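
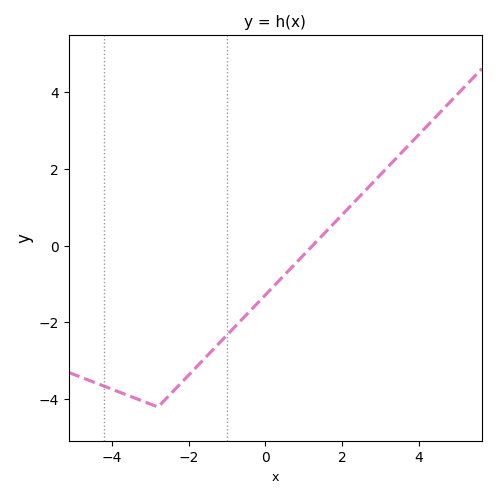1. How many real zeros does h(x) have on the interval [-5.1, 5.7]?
1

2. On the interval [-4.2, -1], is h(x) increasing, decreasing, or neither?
neither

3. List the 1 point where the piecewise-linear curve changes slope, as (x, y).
(-2.8, -4.2)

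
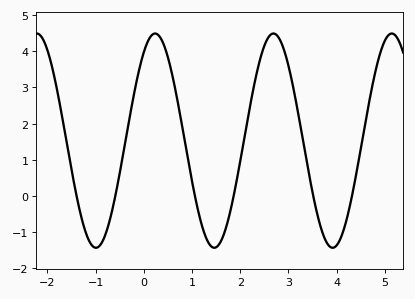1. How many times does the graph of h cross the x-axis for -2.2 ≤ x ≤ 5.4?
6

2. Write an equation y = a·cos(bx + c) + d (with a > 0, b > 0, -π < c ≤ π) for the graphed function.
y = 2.96cos(2.6x - 0.6) + 1.53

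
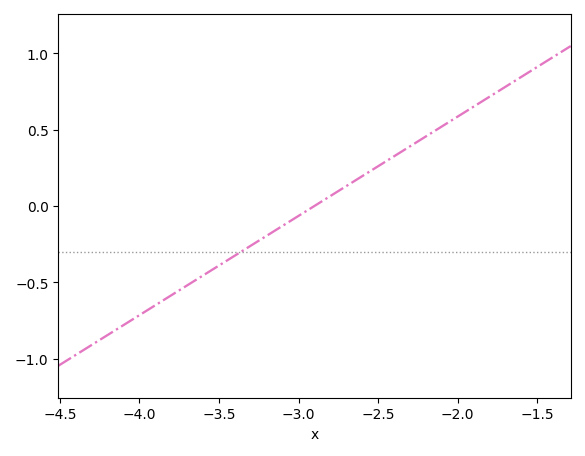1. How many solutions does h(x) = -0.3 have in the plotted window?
1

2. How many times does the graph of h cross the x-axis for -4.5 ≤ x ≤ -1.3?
1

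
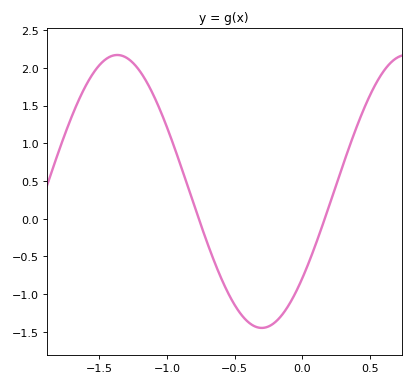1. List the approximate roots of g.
-0.765, 0.167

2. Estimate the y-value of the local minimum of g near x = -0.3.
-1.45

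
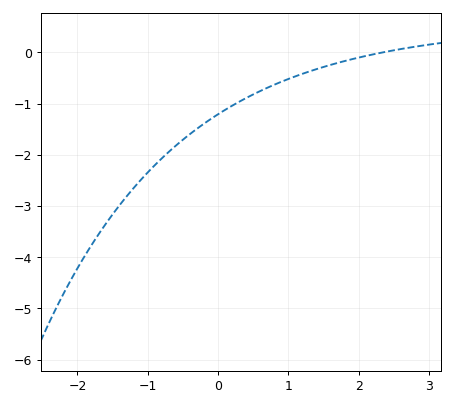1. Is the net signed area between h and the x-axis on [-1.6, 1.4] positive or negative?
negative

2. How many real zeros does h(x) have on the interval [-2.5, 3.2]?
1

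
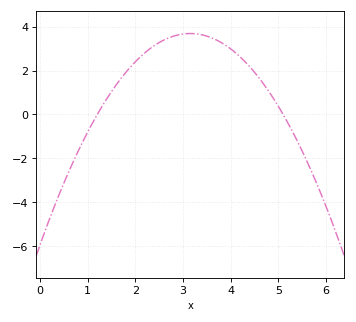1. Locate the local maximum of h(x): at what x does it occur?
3.15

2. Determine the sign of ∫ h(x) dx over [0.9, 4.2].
positive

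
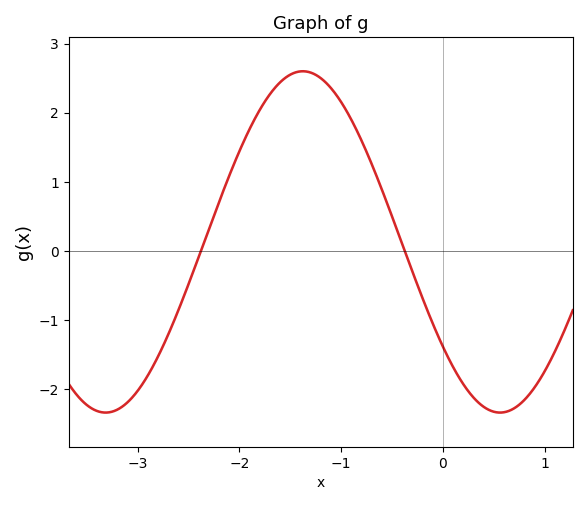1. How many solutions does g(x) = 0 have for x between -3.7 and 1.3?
2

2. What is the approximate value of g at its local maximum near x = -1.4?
2.6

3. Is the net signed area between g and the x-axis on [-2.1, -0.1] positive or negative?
positive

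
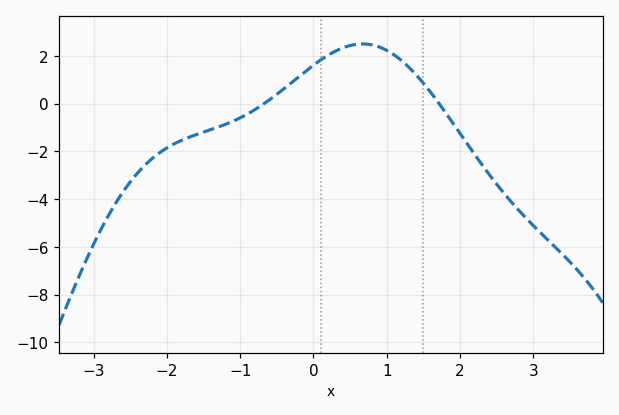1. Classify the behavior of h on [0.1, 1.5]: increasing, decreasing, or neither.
neither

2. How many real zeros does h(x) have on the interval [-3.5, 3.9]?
2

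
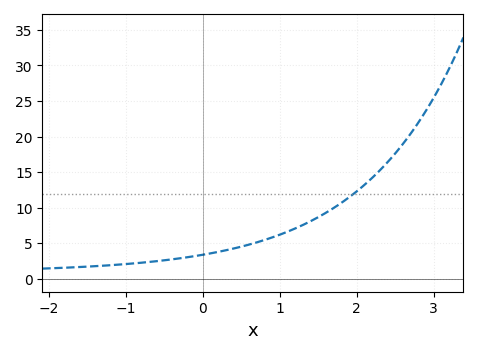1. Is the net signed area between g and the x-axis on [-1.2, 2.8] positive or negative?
positive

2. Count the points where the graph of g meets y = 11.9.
1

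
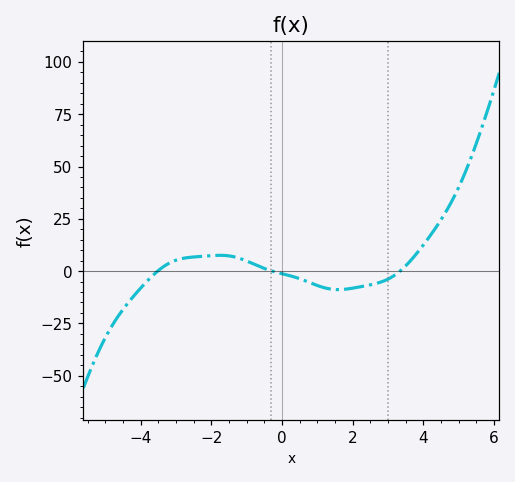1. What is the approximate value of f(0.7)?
-4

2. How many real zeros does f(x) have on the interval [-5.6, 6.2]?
3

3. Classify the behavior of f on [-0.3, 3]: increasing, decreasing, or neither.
neither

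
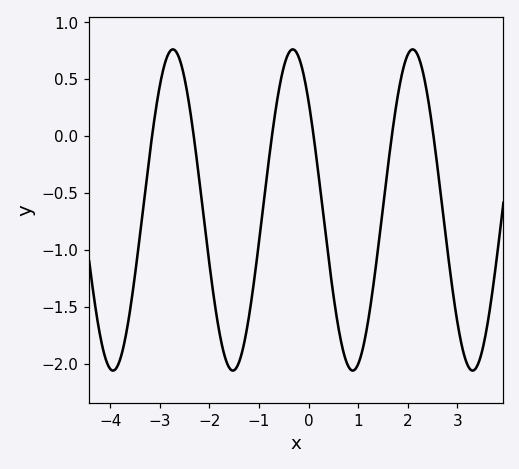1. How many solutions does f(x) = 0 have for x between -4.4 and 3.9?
6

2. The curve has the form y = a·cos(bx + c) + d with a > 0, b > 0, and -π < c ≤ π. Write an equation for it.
y = 1.41cos(2.6x + 0.832) - 0.65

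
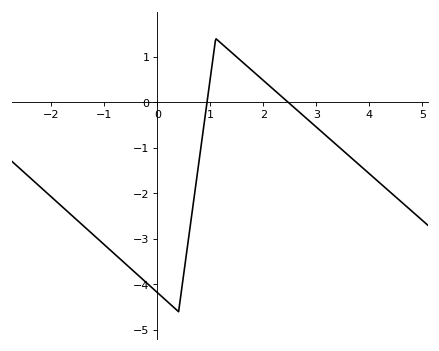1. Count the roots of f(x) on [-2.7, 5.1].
2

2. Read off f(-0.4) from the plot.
-3.8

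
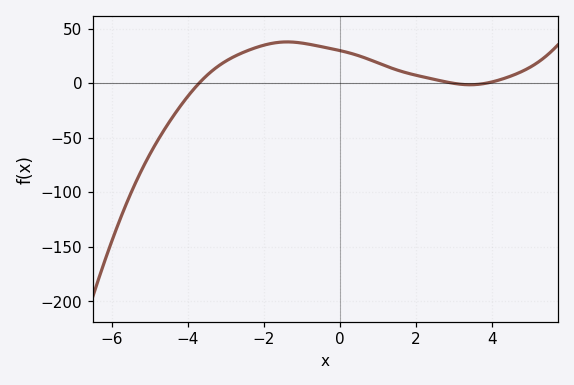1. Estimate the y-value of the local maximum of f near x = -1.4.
37.9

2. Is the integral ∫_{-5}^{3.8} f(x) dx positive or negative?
positive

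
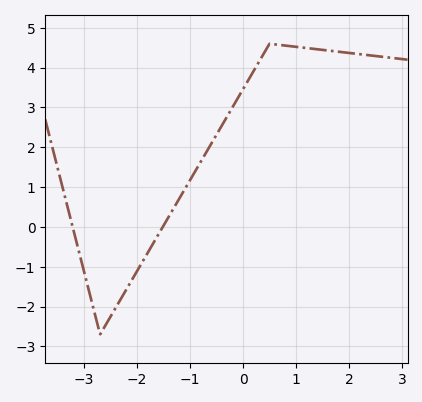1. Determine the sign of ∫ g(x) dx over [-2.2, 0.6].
positive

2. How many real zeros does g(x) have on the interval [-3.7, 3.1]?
2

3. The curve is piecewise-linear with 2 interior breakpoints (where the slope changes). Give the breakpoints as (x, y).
(-2.7, -2.7); (0.5, 4.6)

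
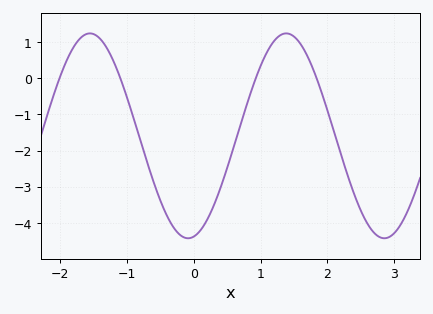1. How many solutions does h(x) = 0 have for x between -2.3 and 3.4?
4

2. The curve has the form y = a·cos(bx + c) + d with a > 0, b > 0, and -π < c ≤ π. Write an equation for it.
y = 2.83cos(2.14x - 2.96) - 1.59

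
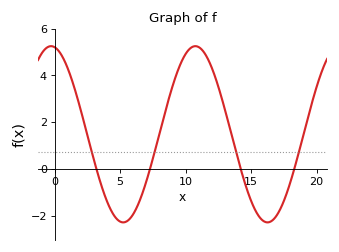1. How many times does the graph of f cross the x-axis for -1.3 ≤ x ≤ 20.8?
4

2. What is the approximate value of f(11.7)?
4.8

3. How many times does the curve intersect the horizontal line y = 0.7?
4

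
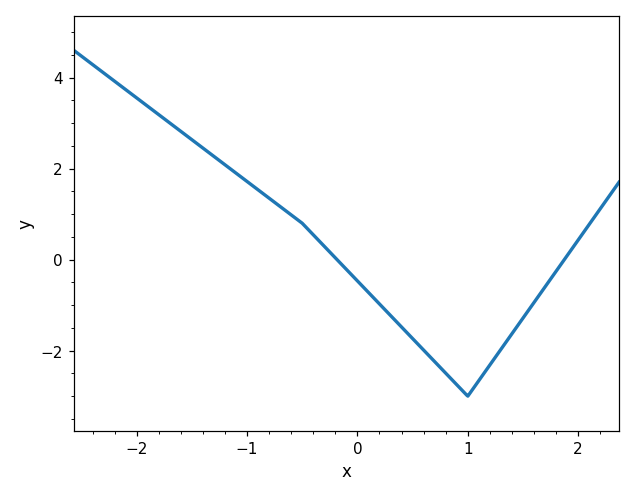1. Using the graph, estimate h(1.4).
-1.63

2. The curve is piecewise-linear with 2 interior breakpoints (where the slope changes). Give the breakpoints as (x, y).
(-0.5, 0.8); (1, -3)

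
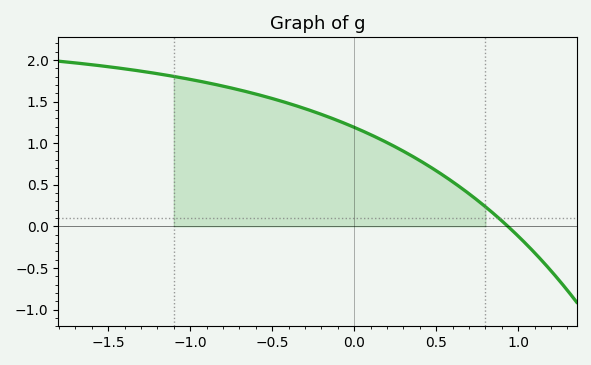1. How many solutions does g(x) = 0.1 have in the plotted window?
1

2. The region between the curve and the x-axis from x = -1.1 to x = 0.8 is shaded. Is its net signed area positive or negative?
positive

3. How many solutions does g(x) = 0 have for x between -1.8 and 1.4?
1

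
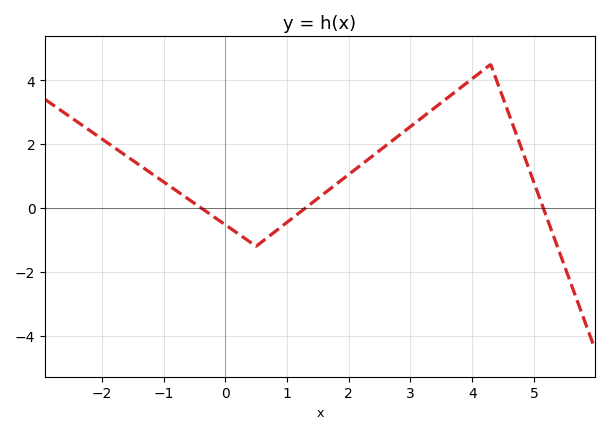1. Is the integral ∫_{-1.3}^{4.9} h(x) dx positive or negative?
positive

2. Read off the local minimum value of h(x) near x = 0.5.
-1.2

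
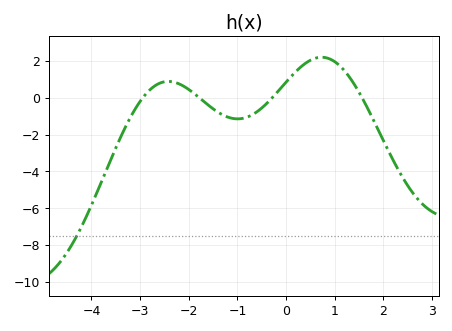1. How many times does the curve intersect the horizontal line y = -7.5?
1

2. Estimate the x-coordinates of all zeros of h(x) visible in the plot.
-3, -1.8, -0.2, 1.6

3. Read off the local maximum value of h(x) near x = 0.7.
2.2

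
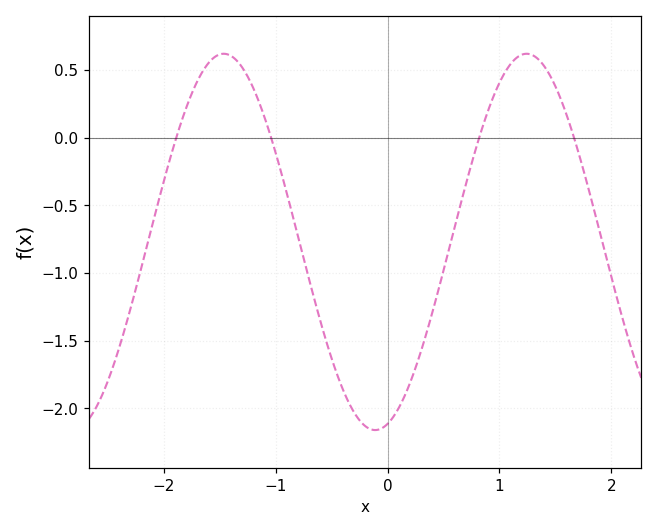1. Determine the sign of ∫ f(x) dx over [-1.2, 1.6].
negative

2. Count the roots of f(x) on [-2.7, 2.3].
4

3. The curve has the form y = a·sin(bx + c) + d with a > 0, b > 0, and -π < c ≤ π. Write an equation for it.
y = 1.39sin(2.32x - 1.31) - 0.77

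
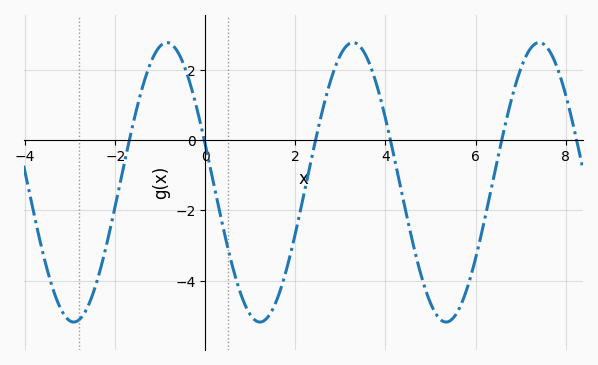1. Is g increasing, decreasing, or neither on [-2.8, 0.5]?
neither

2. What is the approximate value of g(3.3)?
2.8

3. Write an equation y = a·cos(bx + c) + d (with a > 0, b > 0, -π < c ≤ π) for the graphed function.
y = 3.98cos(1.5x + 1.3) - 1.2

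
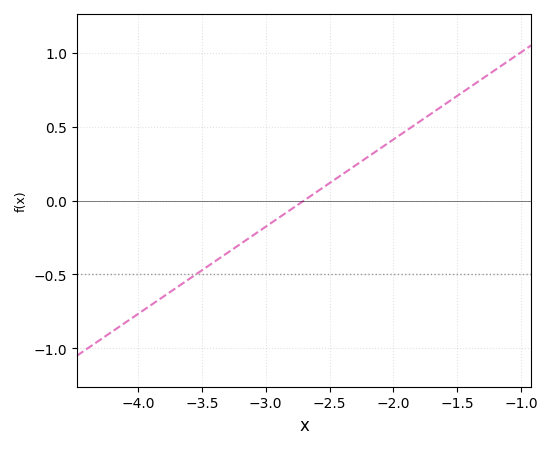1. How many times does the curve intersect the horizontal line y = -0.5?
1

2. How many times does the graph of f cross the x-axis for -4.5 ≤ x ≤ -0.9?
1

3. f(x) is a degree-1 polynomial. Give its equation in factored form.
y = 0.59(x + 2.7)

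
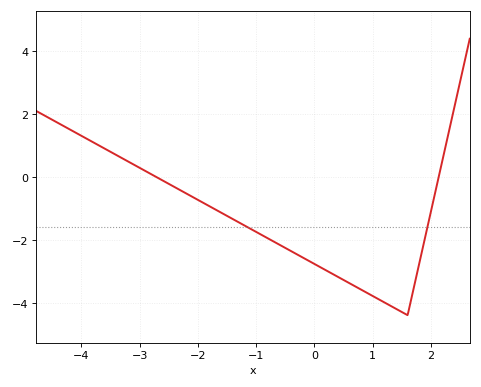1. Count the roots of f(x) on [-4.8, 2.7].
2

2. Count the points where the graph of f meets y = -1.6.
2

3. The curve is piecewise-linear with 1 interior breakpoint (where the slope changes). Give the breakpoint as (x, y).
(1.6, -4.4)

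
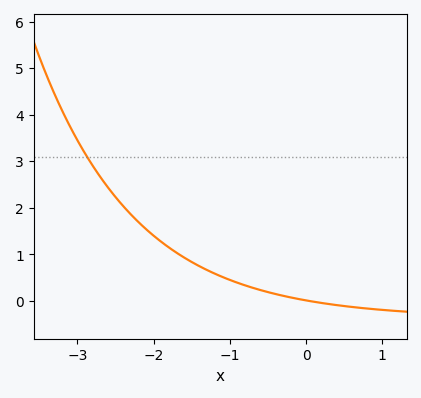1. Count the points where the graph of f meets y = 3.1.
1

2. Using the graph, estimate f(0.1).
0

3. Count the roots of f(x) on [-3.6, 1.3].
1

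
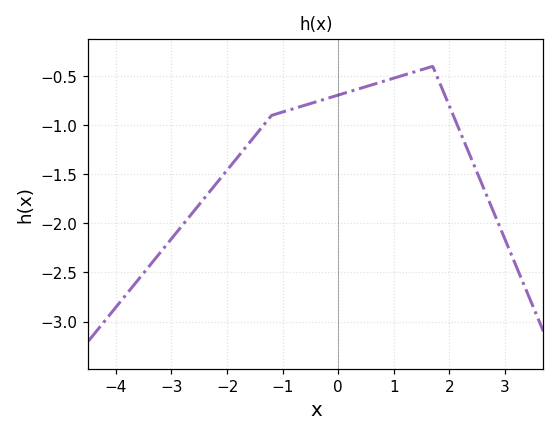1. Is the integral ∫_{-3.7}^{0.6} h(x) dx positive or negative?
negative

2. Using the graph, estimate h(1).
-0.5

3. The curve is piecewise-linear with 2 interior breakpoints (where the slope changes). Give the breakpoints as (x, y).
(-1.2, -0.9); (1.7, -0.4)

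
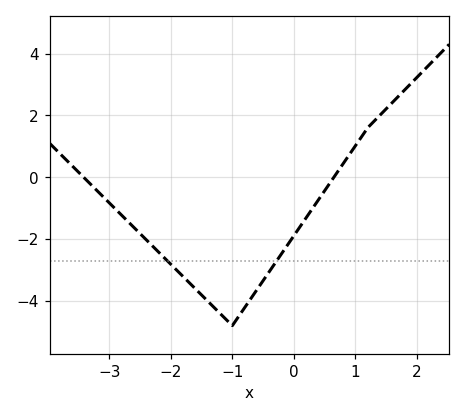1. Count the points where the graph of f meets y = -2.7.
2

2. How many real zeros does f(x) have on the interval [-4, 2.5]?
2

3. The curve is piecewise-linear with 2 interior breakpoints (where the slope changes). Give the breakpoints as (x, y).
(-1, -4.8); (1.2, 1.6)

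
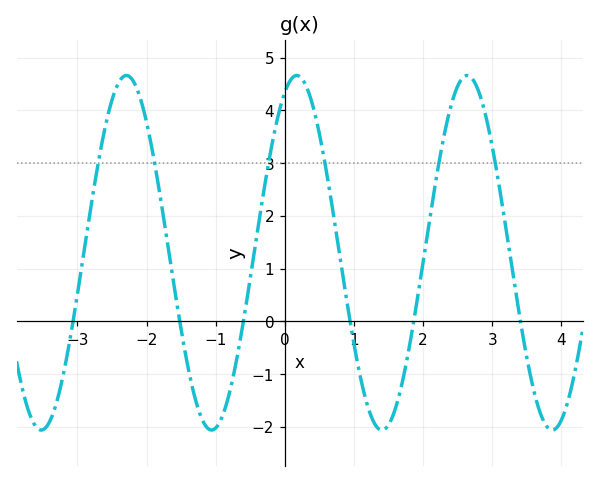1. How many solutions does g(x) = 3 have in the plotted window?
6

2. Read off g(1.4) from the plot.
-2.1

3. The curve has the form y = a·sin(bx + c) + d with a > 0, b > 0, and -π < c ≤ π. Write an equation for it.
y = 3.36sin(2.5x + 1.1) + 1.3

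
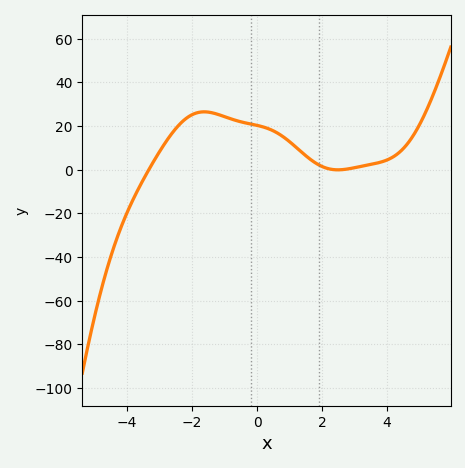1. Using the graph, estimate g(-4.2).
-26.9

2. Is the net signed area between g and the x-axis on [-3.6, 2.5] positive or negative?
positive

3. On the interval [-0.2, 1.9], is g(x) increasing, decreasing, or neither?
decreasing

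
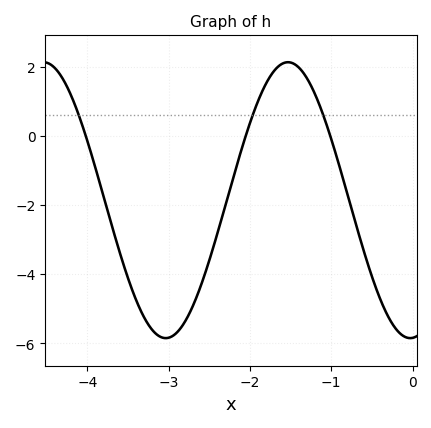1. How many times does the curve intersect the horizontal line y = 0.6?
3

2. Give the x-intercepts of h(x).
-4, -2.1, -1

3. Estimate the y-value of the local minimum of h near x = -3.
-5.8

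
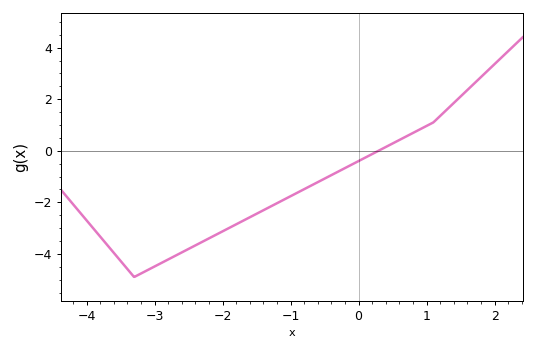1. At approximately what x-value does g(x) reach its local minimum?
-3.3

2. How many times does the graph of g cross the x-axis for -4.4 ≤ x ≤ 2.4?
1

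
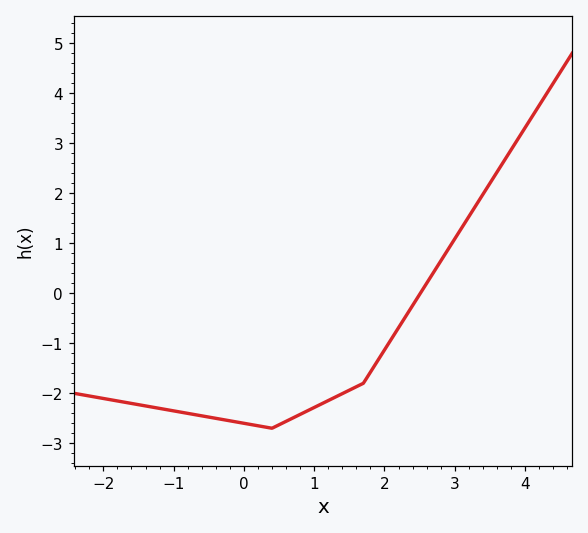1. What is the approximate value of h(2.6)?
0.2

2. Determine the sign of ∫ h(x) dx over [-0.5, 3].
negative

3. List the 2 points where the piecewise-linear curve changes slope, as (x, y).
(0.4, -2.7); (1.7, -1.8)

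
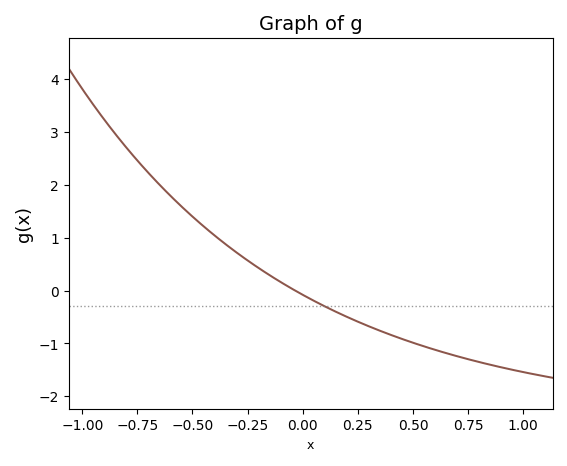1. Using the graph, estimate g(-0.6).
1.79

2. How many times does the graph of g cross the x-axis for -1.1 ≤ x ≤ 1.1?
1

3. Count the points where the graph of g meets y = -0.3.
1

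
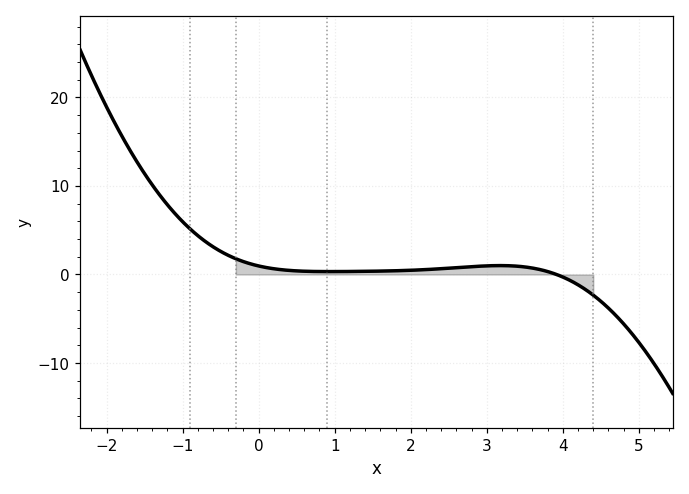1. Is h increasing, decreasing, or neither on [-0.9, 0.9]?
decreasing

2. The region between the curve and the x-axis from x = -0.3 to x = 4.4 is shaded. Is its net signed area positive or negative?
positive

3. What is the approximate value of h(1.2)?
0.339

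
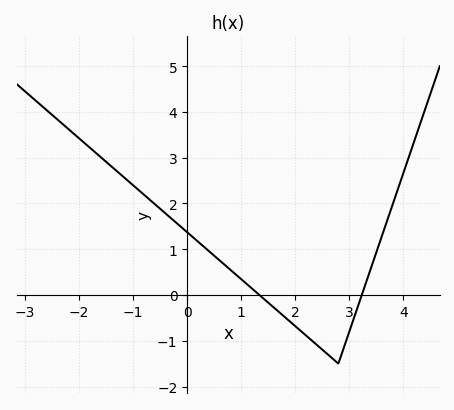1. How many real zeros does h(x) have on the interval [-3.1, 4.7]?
2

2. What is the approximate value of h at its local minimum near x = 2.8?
-1.5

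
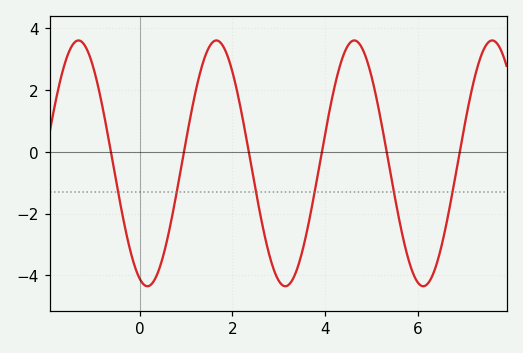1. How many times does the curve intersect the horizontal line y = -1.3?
6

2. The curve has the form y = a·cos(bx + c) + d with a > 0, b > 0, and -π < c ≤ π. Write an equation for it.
y = 3.98cos(2.11x + 2.79) - 0.37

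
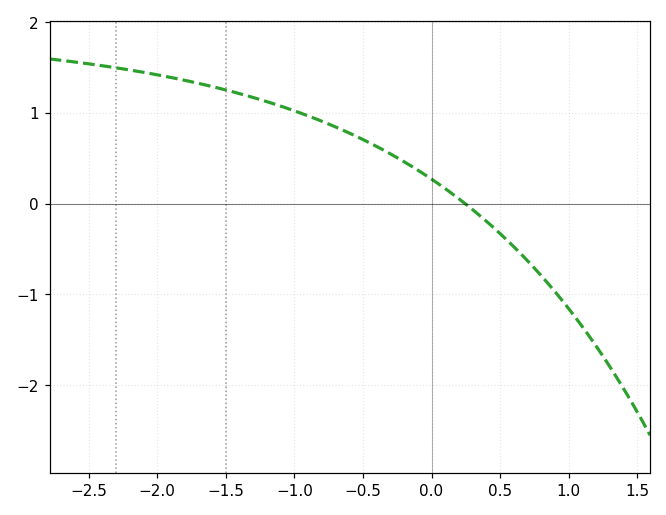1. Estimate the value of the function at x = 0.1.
0.2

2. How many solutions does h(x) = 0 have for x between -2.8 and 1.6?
1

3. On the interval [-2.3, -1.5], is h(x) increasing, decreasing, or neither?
decreasing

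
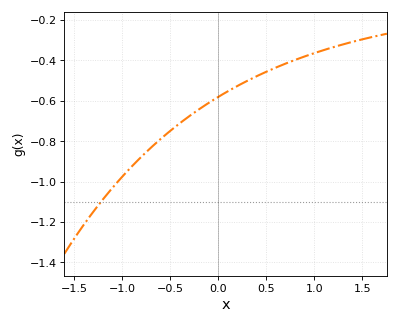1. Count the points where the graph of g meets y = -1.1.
1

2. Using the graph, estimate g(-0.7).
-0.84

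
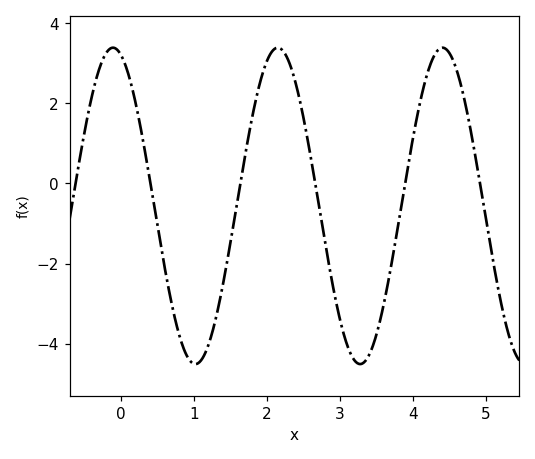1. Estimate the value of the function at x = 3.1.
-4.03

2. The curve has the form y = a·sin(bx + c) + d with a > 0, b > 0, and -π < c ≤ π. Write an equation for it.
y = 3.95sin(2.78x + 1.88) - 0.56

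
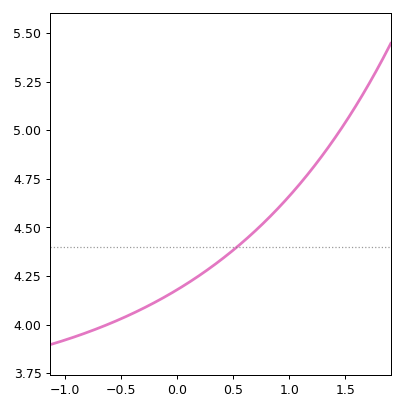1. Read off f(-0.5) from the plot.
4.04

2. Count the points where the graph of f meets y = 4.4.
1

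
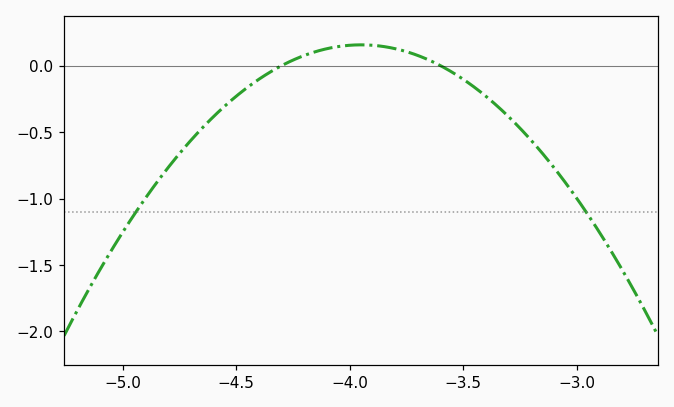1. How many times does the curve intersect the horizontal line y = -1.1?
2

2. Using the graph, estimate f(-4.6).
-0.4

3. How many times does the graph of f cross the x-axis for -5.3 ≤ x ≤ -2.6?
2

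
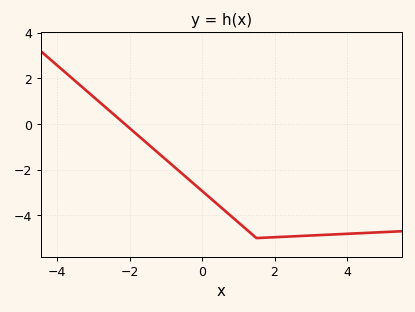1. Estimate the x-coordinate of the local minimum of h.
1.6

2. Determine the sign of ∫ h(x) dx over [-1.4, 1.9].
negative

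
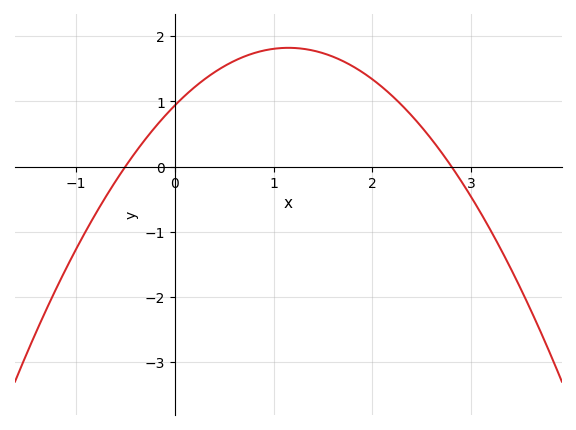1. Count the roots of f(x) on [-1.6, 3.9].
2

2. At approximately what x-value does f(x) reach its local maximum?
1.1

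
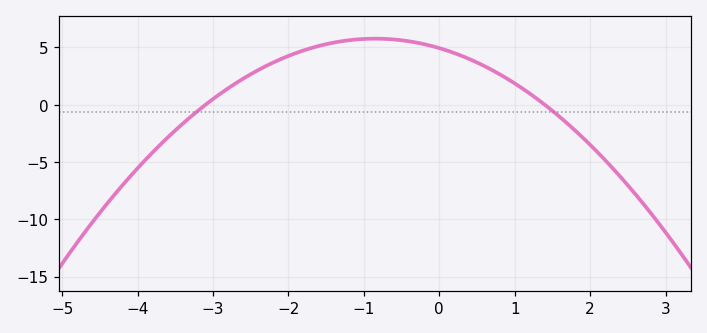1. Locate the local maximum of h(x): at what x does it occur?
-0.85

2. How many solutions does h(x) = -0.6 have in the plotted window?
2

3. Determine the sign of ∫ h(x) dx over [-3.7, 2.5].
positive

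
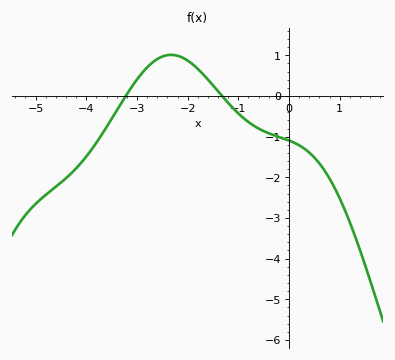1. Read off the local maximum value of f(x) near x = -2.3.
1.01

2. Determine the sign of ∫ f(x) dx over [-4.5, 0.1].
negative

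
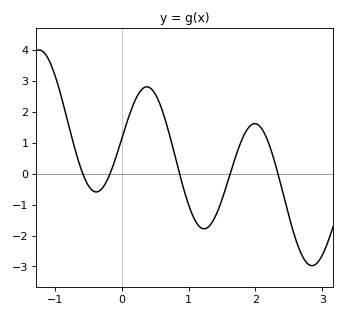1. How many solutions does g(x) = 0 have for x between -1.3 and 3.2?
5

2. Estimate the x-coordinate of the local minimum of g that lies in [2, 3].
2.84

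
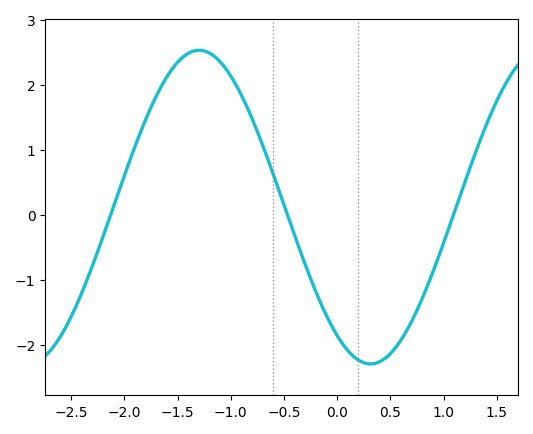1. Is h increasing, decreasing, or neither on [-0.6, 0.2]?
decreasing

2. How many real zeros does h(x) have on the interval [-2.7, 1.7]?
3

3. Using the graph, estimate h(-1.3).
2.5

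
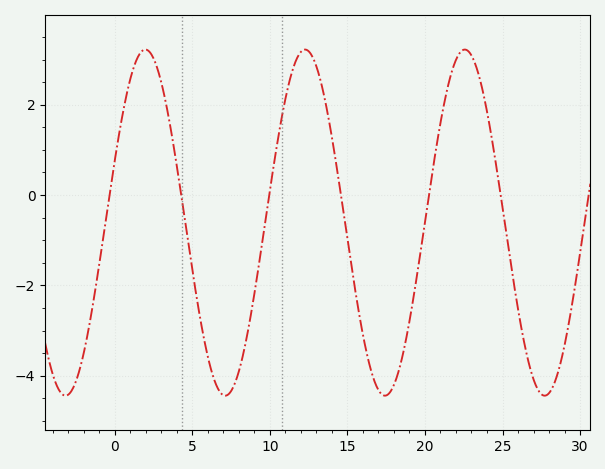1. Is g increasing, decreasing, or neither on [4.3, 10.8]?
neither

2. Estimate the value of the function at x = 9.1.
-1.96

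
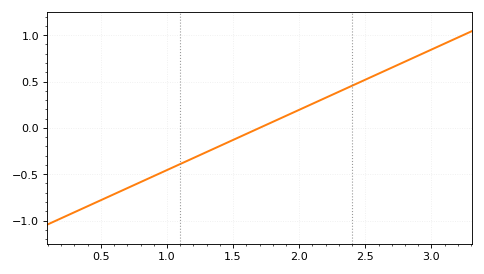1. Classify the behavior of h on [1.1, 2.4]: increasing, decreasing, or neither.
increasing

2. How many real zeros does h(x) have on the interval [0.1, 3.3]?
1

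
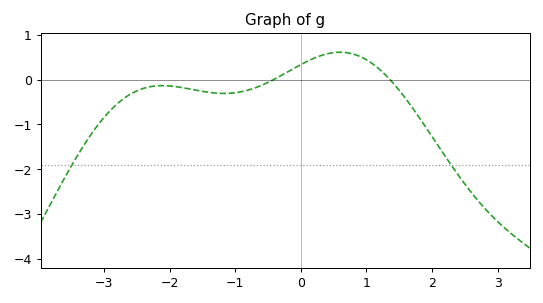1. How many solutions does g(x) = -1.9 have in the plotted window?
2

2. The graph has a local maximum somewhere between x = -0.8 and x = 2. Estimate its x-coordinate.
0.598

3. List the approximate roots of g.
-0.413, 1.36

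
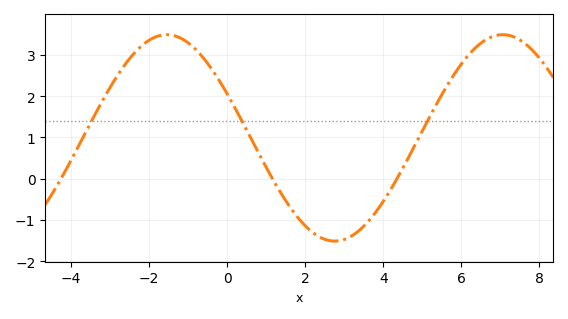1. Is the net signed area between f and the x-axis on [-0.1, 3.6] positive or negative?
negative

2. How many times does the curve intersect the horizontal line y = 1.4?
3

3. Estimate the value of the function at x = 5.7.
2.4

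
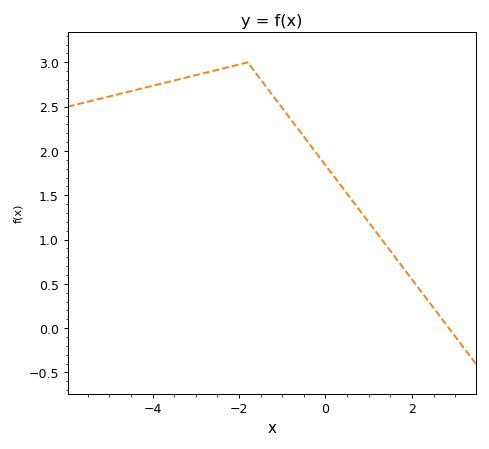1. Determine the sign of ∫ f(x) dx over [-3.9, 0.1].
positive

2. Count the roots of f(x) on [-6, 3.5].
1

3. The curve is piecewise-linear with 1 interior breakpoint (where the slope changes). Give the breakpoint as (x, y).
(-1.8, 3)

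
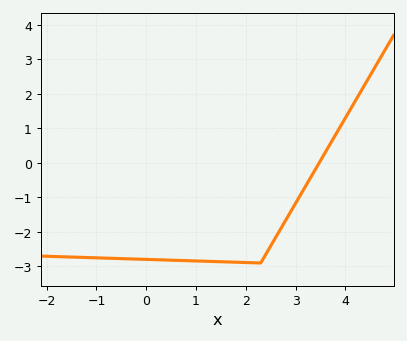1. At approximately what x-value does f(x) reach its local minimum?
2.3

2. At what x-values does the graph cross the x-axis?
3.5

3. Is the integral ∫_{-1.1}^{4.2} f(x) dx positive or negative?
negative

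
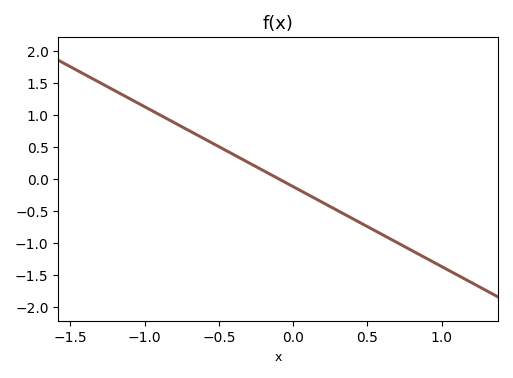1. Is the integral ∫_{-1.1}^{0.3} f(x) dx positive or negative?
positive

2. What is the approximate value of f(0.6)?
-0.875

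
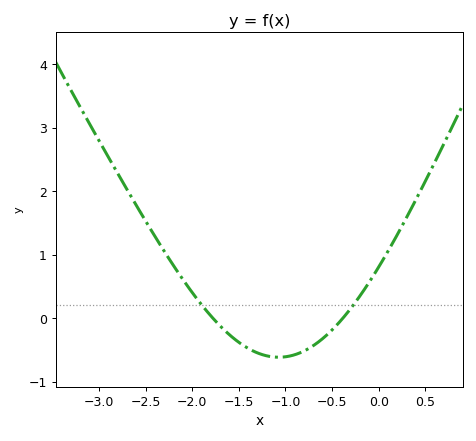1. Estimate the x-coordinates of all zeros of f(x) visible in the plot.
-1.78, -0.384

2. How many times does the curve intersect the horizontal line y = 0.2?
2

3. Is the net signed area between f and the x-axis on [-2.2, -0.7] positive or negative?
negative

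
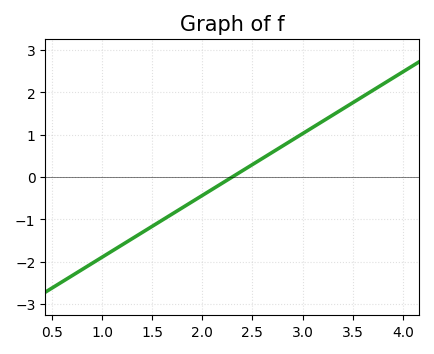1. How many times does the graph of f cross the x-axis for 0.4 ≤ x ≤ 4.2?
1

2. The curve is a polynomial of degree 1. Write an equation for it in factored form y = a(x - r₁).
y = 1.46(x - 2.3)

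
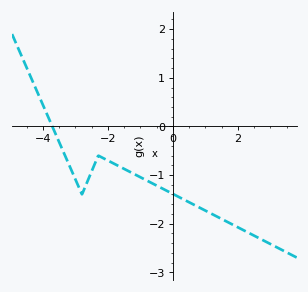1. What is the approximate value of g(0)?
-1.39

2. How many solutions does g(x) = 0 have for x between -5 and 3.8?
1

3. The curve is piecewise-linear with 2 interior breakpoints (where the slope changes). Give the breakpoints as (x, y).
(-2.8, -1.4); (-2.3, -0.6)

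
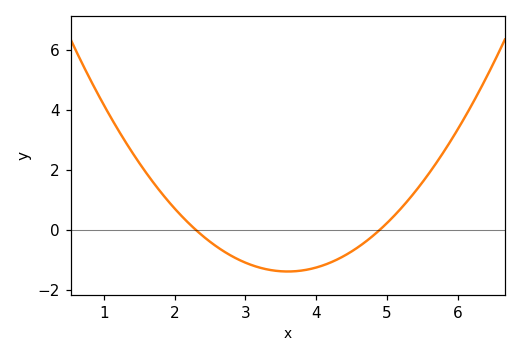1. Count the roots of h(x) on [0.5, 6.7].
2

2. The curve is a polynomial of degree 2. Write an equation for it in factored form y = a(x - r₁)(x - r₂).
y = 0.82(x - 2.3)(x - 4.9)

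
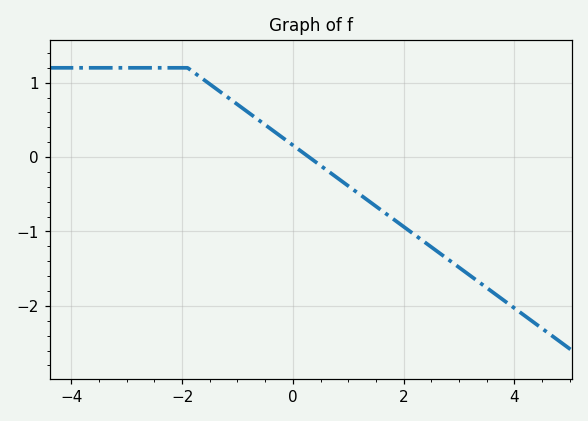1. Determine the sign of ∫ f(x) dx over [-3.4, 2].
positive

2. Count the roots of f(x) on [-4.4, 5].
1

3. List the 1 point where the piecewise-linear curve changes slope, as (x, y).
(-1.9, 1.2)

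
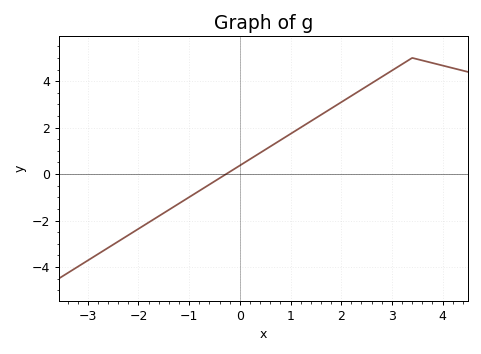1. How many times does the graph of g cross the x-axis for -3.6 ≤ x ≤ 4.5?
1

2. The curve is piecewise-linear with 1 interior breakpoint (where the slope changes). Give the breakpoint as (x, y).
(3.4, 5)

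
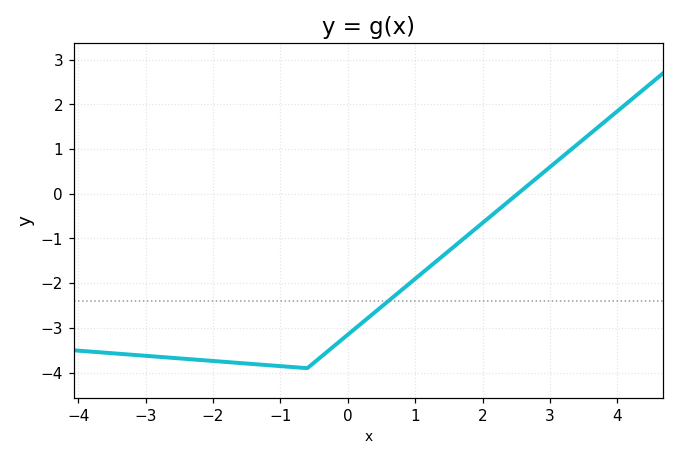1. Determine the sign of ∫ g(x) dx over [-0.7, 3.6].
negative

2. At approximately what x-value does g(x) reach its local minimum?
-0.601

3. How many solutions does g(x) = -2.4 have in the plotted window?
1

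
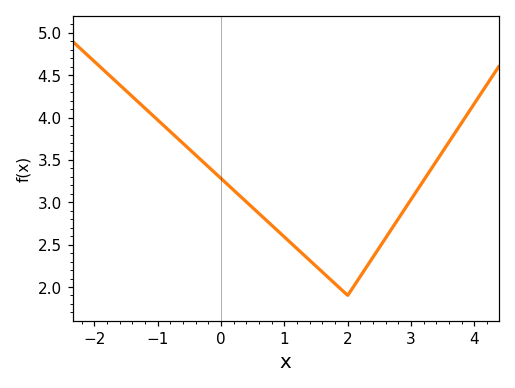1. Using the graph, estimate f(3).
3.03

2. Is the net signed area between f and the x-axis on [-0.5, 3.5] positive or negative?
positive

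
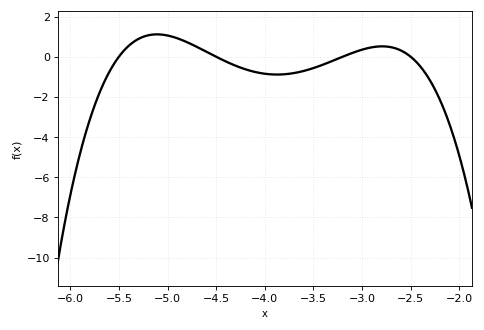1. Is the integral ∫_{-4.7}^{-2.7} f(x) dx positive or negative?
negative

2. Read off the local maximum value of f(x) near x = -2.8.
0.518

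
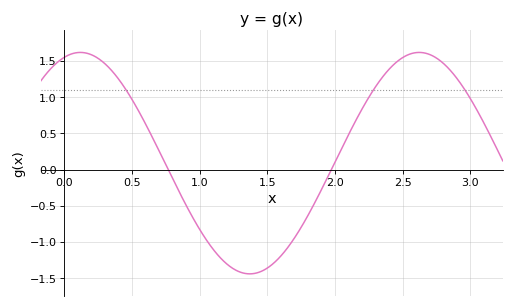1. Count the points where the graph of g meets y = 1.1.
3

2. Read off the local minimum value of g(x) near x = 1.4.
-1.45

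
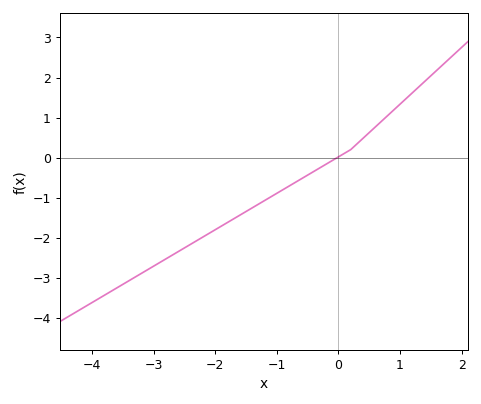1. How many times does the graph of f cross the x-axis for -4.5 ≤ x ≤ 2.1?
1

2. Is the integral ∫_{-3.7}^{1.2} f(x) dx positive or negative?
negative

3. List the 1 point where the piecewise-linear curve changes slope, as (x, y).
(0.2, 0.2)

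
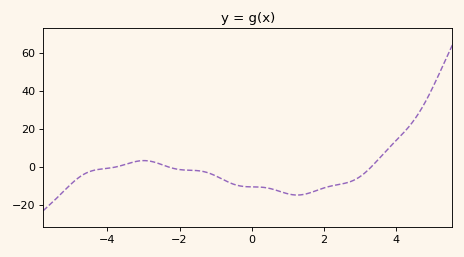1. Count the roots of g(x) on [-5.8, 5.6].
3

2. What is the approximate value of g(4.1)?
15.7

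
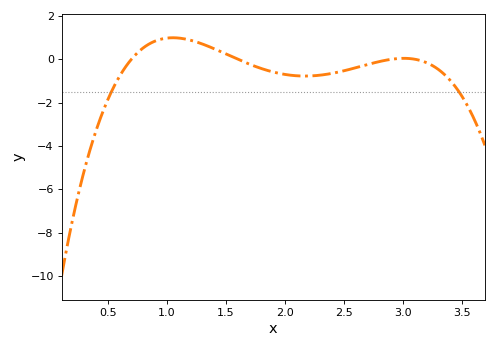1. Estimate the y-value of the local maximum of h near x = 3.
0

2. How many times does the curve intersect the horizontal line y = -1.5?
2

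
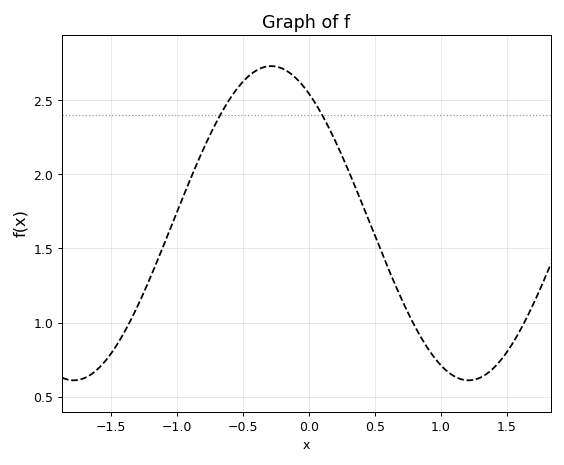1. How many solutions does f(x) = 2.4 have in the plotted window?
2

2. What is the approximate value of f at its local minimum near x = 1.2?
0.6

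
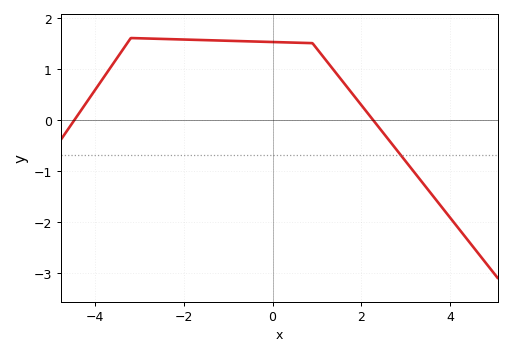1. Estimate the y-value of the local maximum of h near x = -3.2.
1.6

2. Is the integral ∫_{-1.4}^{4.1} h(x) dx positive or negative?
positive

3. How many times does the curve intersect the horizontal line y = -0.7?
1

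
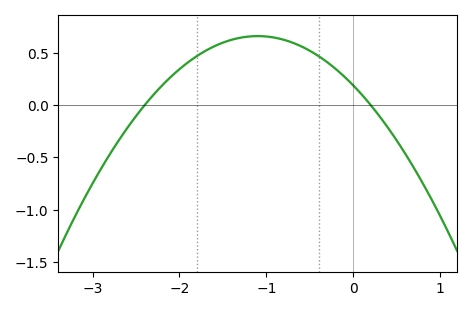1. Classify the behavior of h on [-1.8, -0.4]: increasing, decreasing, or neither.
neither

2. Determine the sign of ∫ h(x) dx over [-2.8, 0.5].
positive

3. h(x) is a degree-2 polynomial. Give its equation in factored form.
y = -0.39(x + 2.4)(x - 0.2)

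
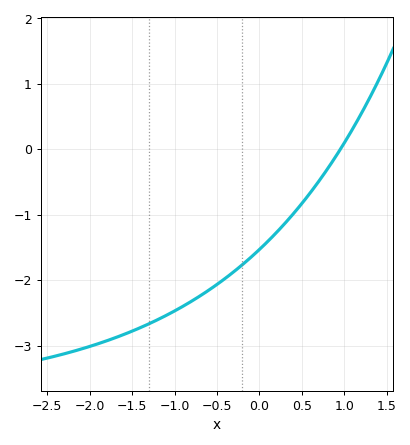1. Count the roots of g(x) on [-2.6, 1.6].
1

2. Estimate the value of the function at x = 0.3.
-1.1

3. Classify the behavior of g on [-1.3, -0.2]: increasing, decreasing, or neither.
increasing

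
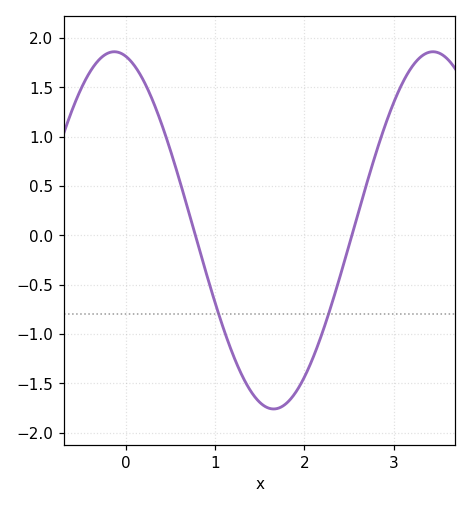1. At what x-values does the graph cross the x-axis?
0.778, 2.53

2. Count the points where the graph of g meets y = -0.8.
2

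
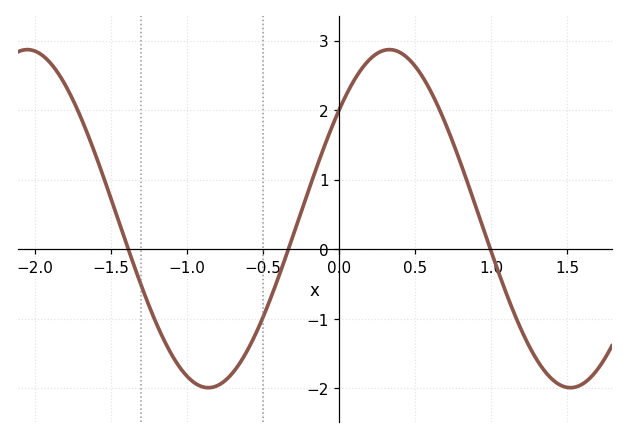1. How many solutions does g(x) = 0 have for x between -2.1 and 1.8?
3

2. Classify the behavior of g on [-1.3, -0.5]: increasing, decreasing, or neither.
neither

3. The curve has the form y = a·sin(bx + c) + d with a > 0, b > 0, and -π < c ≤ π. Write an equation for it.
y = 2.43sin(2.6x + 0.7) + 0.44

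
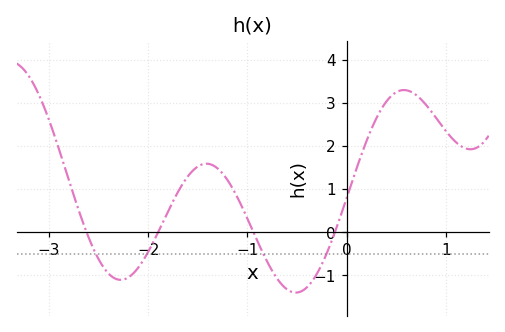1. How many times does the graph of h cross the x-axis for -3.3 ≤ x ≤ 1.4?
4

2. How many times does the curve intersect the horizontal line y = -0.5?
4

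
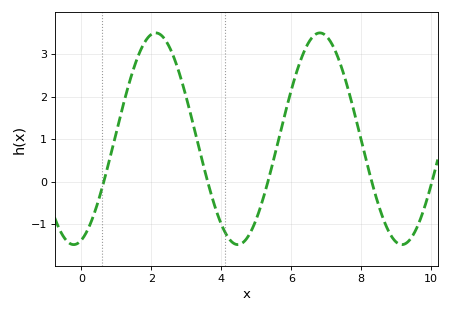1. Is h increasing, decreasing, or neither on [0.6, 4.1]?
neither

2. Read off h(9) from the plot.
-1.4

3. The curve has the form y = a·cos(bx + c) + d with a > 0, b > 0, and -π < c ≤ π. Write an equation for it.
y = 2.49cos(1.3x - 2.9) + 1.01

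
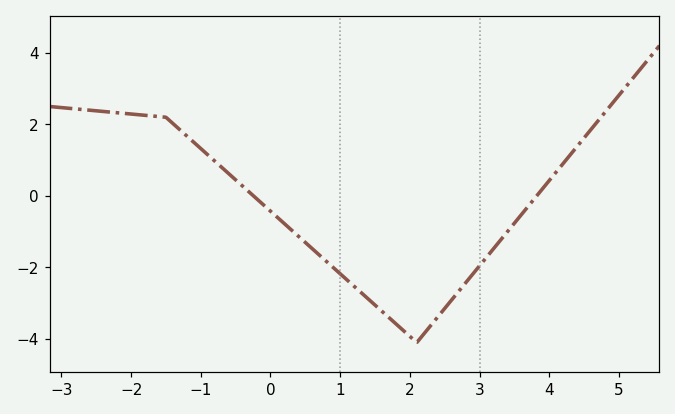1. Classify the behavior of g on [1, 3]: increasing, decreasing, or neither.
neither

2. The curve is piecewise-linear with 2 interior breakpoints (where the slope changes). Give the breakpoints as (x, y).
(-1.5, 2.2); (2.1, -4.1)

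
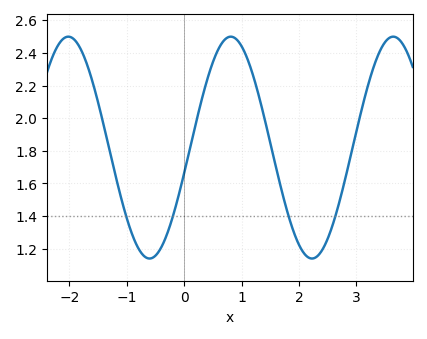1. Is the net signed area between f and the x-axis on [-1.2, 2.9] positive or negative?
positive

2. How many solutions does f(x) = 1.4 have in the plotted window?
4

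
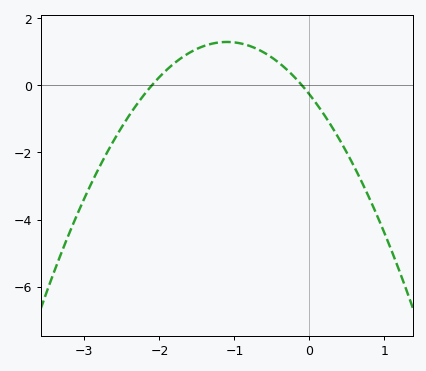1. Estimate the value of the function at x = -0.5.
0.826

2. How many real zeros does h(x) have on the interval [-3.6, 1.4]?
2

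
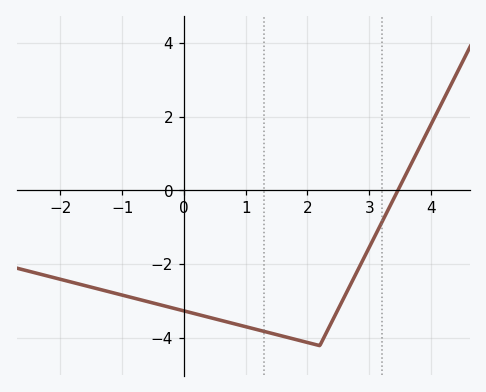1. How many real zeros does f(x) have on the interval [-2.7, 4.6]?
1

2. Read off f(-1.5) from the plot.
-2.62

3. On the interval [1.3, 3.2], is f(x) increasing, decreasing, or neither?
neither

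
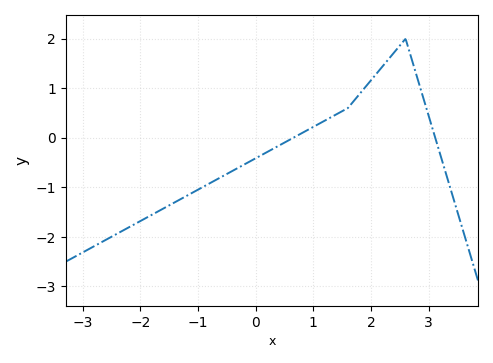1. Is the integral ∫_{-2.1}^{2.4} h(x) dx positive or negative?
negative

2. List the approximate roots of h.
0.7, 3.1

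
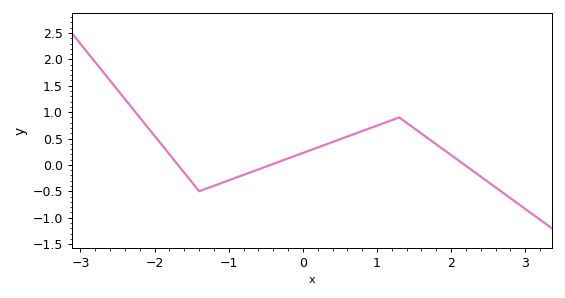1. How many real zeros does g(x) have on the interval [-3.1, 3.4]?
3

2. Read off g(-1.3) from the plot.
-0.45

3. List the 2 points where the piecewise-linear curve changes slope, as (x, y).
(-1.4, -0.5); (1.3, 0.9)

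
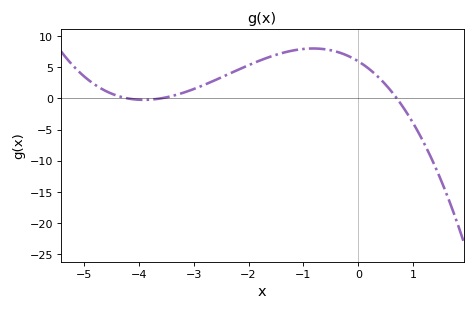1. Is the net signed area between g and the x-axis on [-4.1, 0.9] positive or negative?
positive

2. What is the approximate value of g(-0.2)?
7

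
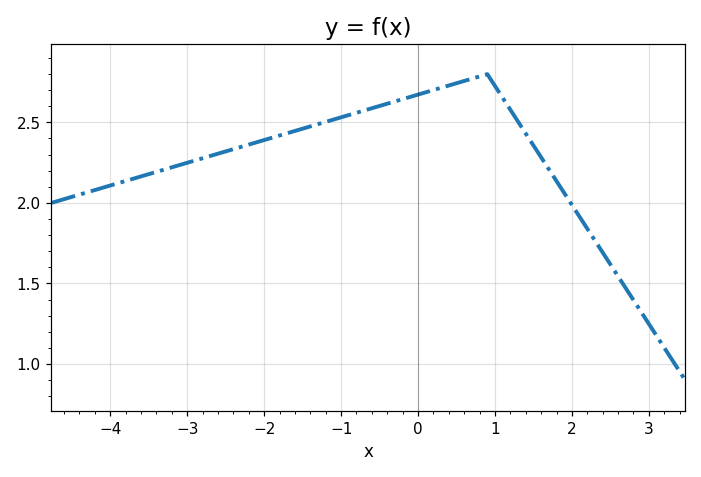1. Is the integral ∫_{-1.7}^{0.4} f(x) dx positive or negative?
positive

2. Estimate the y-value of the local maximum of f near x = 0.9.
2.8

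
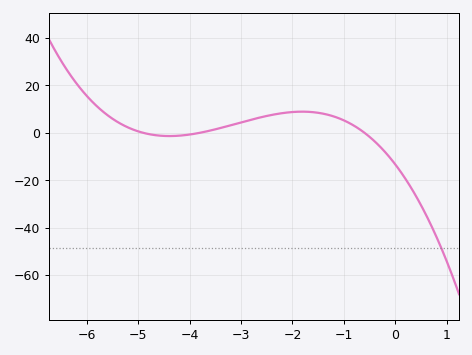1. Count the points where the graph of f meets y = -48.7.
1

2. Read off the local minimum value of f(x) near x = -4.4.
-2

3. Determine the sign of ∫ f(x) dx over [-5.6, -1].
positive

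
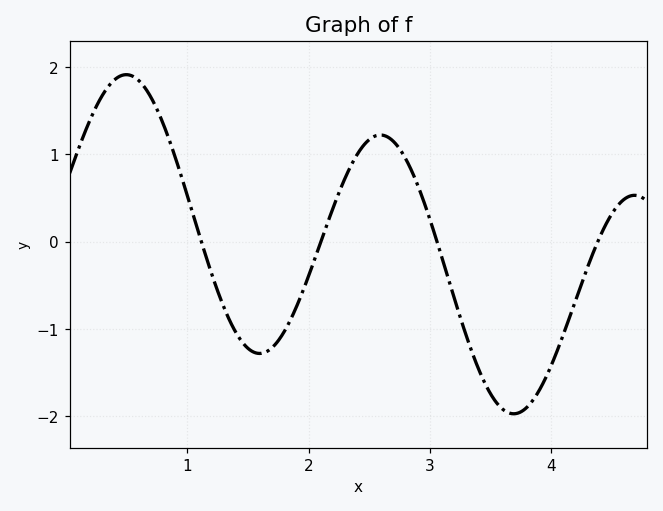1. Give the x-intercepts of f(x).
1.1, 2.1, 3.1, 4.4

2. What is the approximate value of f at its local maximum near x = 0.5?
1.9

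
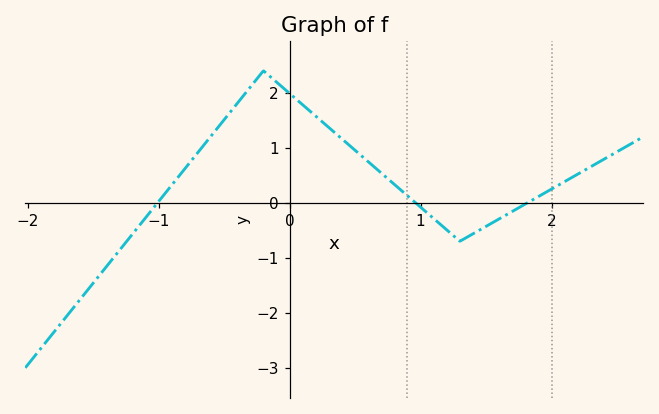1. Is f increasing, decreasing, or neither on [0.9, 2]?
neither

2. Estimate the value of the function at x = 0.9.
0.1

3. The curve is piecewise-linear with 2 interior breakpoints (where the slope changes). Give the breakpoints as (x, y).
(-0.2, 2.4); (1.3, -0.7)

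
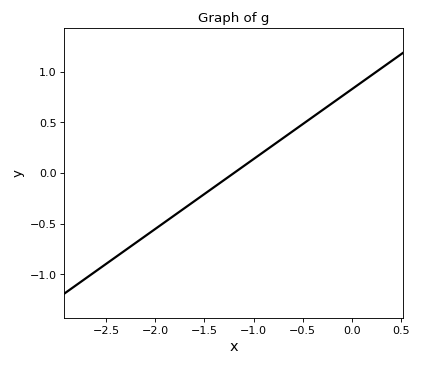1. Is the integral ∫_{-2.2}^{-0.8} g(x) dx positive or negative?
negative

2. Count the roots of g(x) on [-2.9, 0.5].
1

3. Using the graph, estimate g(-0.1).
0.75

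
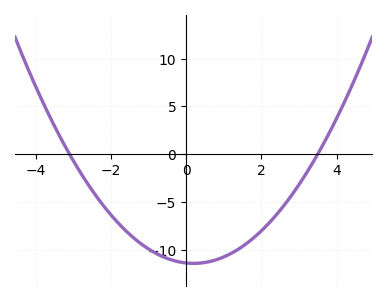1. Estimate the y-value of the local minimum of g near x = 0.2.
-11.5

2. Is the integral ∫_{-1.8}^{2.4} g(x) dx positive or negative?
negative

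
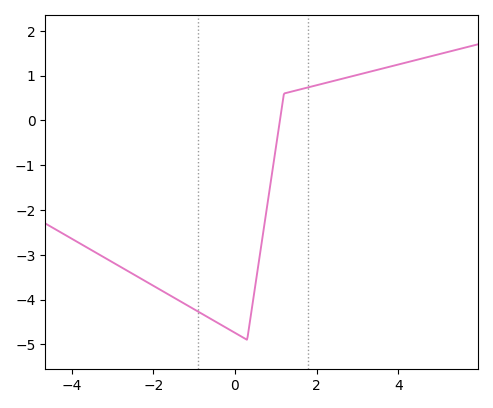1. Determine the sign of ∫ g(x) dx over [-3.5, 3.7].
negative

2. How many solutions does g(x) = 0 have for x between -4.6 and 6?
1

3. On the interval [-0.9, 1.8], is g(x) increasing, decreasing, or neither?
neither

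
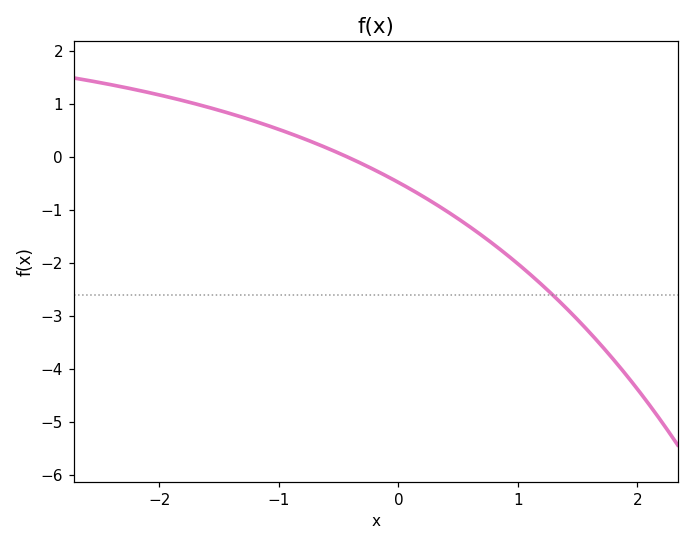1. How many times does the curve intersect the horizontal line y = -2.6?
1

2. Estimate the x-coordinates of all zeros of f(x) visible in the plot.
-0.427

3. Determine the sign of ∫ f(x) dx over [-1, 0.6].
negative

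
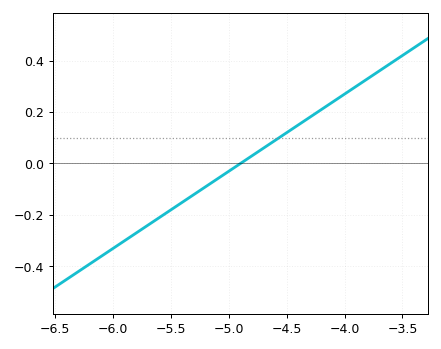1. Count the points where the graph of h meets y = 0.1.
1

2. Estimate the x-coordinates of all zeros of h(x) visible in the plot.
-4.9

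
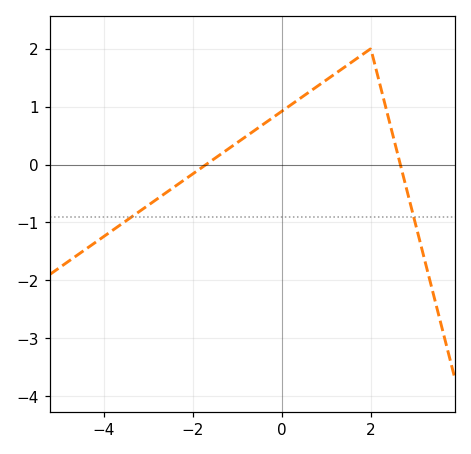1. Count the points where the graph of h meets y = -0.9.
2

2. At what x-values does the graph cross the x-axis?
-1.7, 2.66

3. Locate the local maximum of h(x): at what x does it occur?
2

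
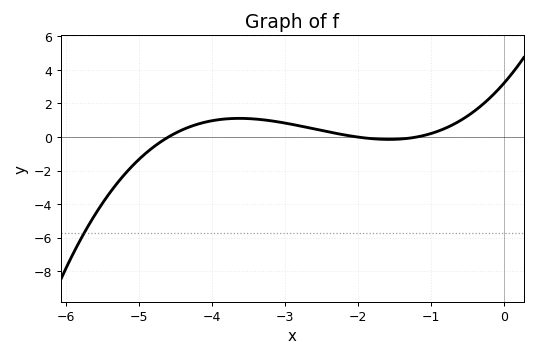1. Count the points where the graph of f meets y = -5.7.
1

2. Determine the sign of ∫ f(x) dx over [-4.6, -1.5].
positive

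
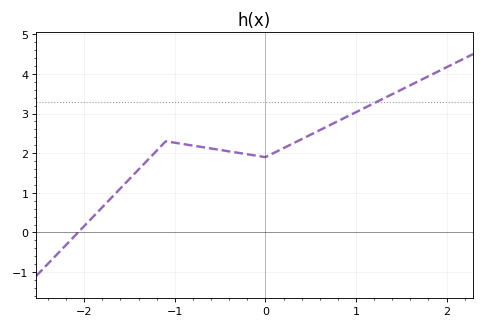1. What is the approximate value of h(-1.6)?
1.11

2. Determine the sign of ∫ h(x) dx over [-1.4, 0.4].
positive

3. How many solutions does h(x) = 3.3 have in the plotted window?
1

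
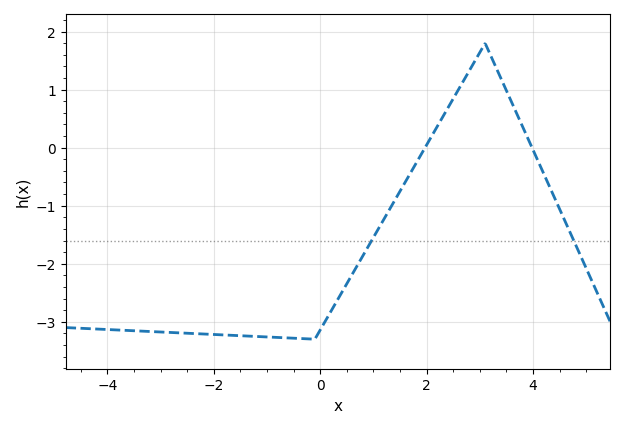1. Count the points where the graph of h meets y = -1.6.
2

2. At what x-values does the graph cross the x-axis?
1.97, 3.98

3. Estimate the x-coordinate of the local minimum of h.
-0.101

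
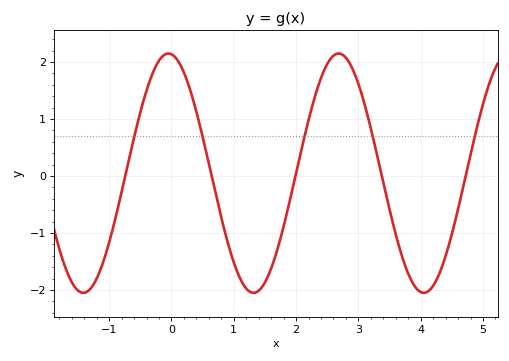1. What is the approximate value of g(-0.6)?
0.7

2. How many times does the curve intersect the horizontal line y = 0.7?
5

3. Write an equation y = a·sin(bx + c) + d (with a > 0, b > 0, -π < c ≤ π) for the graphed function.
y = 2.1sin(2.3x + 1.7) + 0.05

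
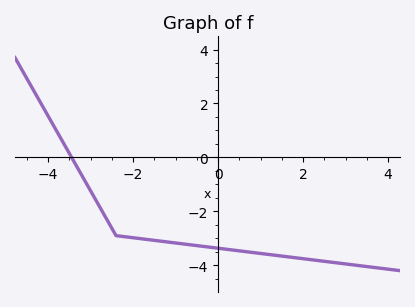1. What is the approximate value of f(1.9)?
-3.74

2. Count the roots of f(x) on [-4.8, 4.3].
1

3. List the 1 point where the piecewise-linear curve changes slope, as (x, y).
(-2.4, -2.9)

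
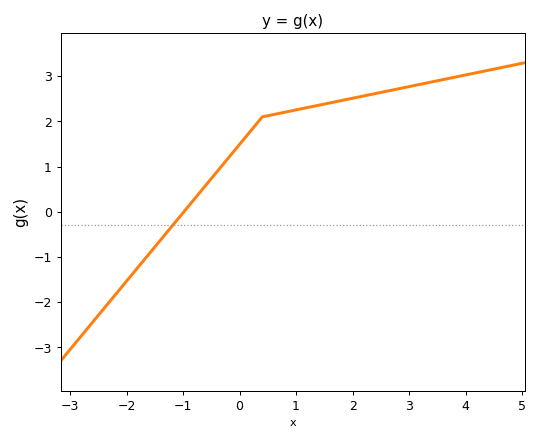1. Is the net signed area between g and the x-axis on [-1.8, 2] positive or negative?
positive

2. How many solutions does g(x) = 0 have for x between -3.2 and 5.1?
1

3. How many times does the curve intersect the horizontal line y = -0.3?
1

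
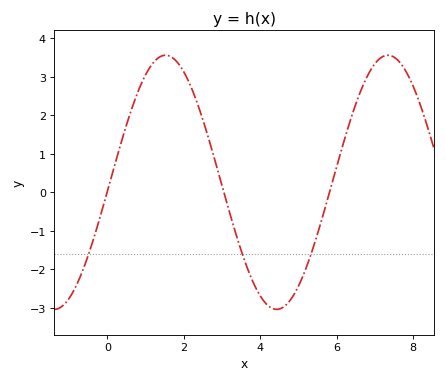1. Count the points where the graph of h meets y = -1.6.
3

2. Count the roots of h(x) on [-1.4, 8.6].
3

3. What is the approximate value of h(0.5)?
1.76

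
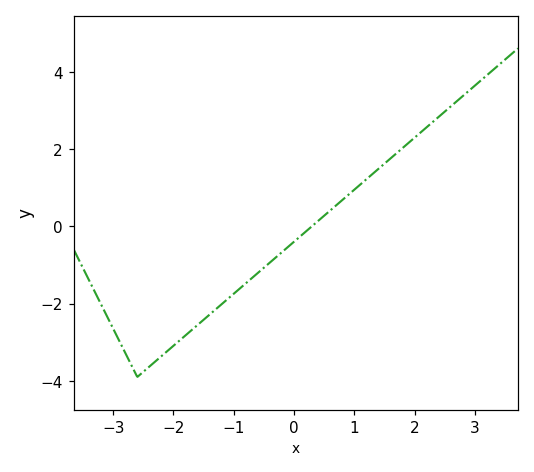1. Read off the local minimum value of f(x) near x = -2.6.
-3.9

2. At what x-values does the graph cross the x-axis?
0.298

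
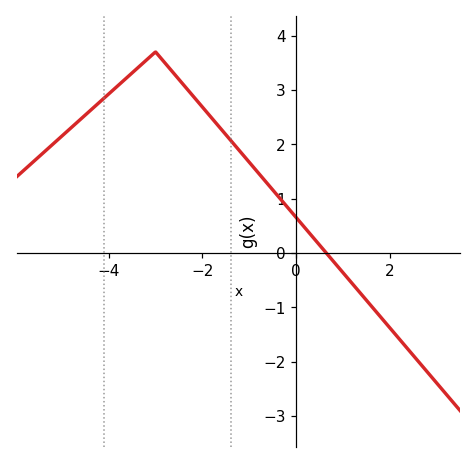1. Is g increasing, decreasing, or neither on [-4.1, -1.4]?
neither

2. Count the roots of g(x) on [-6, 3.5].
1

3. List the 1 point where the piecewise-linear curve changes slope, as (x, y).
(-3, 3.7)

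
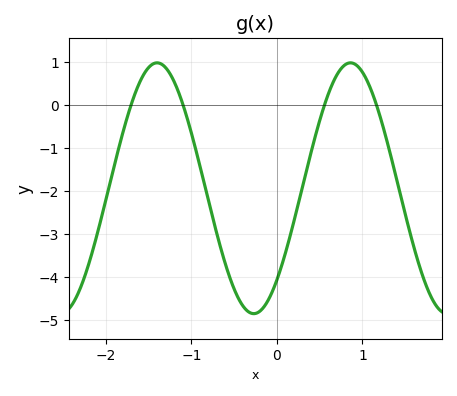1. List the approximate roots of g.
-1.71, -1.09, 0.555, 1.17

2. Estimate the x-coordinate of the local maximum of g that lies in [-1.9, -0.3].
-1.4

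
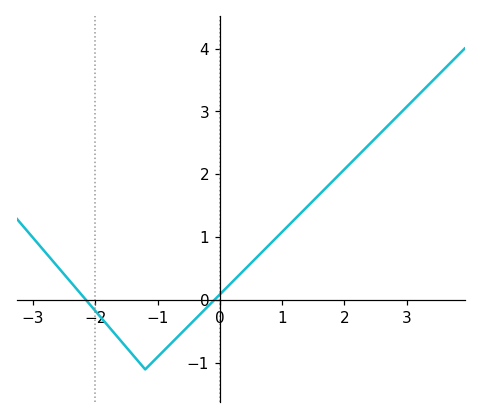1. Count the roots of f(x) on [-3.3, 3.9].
2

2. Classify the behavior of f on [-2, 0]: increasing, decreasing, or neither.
neither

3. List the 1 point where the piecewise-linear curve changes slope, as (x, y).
(-1.2, -1.1)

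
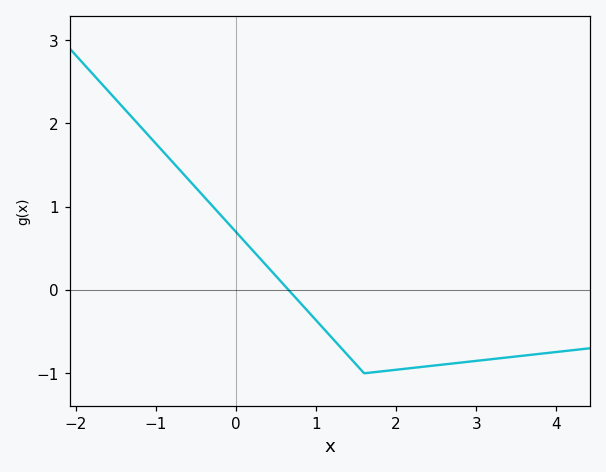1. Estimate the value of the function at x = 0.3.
0.379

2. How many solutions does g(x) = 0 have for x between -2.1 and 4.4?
1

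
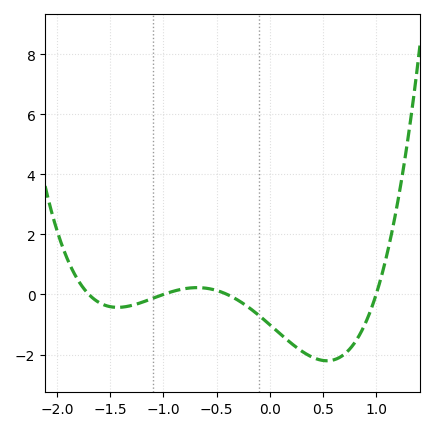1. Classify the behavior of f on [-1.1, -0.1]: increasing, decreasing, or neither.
neither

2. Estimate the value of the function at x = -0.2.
-0.426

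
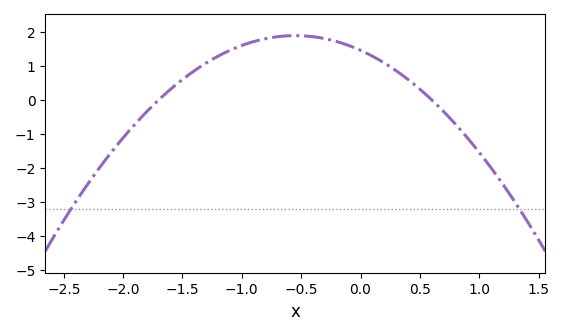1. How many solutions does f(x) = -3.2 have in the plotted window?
2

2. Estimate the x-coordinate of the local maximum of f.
-0.5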